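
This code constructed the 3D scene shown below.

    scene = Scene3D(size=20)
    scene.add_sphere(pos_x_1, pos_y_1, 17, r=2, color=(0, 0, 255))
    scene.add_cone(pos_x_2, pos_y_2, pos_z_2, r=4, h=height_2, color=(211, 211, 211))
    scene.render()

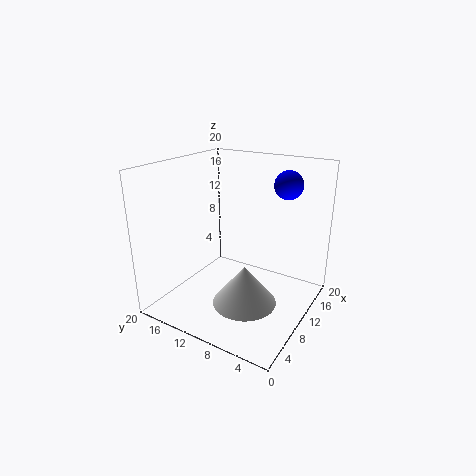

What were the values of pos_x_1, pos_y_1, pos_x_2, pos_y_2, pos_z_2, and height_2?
pos_x_1 = 15, pos_y_1 = 5, pos_x_2 = 5, pos_y_2 = 6, pos_z_2 = 4, height_2 = 5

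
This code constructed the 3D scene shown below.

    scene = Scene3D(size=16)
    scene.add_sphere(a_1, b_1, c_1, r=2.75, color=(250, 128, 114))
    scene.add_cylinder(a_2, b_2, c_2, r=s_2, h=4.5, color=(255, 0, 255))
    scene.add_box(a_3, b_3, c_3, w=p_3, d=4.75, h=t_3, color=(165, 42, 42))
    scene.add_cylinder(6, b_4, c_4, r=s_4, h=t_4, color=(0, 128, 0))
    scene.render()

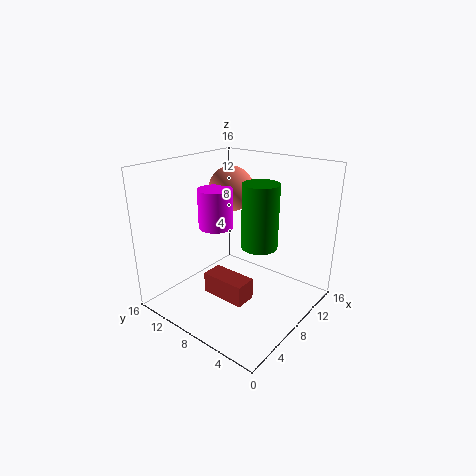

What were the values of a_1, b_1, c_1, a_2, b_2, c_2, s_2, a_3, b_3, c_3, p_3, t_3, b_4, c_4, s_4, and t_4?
a_1 = 12, b_1 = 12.25, c_1 = 12, a_2 = 8, b_2 = 11.25, c_2 = 8.5, s_2 = 2, a_3 = 3.5, b_3 = 4.25, c_3 = 3, p_3 = 2.25, t_3 = 2.25, b_4 = 3.75, c_4 = 9, s_4 = 1.75, t_4 = 6.25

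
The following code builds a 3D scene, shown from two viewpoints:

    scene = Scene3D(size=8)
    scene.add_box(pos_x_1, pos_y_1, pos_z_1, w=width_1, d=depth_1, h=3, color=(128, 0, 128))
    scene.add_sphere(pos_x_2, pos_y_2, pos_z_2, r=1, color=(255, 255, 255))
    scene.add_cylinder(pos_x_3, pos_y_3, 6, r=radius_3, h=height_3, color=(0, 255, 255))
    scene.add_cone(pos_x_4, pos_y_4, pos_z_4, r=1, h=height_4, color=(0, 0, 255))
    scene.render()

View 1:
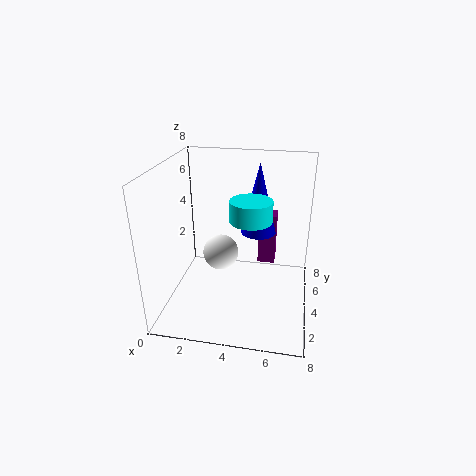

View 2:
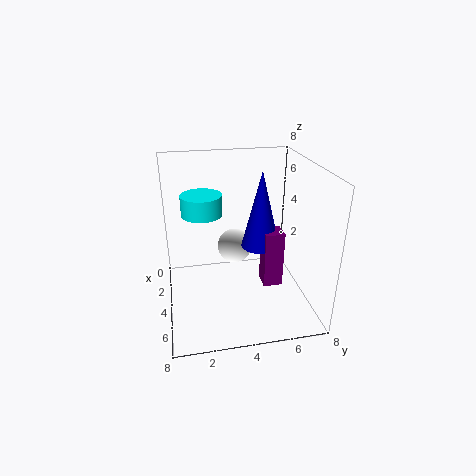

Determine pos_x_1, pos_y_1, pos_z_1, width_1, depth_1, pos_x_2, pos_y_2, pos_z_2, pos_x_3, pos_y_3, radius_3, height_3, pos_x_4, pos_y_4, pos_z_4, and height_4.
pos_x_1 = 5
pos_y_1 = 5
pos_z_1 = 2
width_1 = 1
depth_1 = 1
pos_x_2 = 3
pos_y_2 = 4
pos_z_2 = 3
pos_x_3 = 5
pos_y_3 = 2
radius_3 = 1
height_3 = 1
pos_x_4 = 5
pos_y_4 = 5
pos_z_4 = 4
height_4 = 4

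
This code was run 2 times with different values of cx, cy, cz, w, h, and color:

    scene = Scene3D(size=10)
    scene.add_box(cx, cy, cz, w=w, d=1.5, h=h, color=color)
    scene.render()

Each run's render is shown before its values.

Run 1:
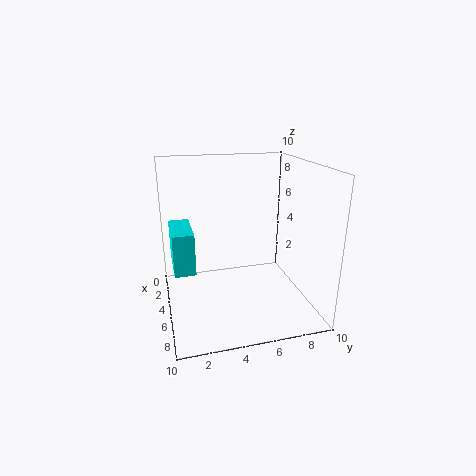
cx = 1.5; cy = 0.5; cz = 2.5; w = 3.5; h = 3; color = 'cyan'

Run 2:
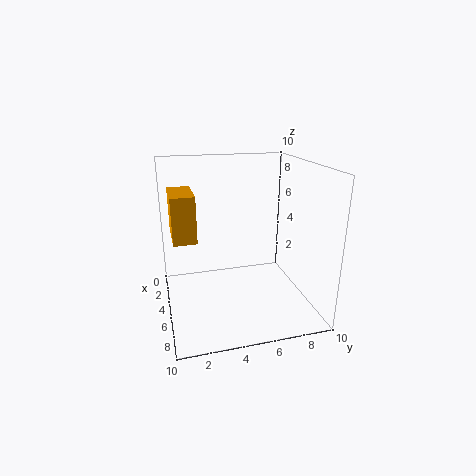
cx = 3.5; cy = 0.5; cz = 5.5; w = 3; h = 3; color = 'orange'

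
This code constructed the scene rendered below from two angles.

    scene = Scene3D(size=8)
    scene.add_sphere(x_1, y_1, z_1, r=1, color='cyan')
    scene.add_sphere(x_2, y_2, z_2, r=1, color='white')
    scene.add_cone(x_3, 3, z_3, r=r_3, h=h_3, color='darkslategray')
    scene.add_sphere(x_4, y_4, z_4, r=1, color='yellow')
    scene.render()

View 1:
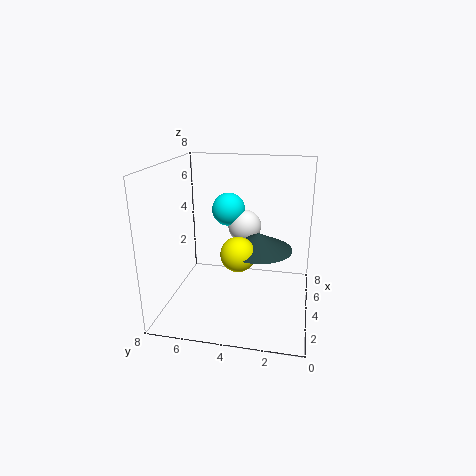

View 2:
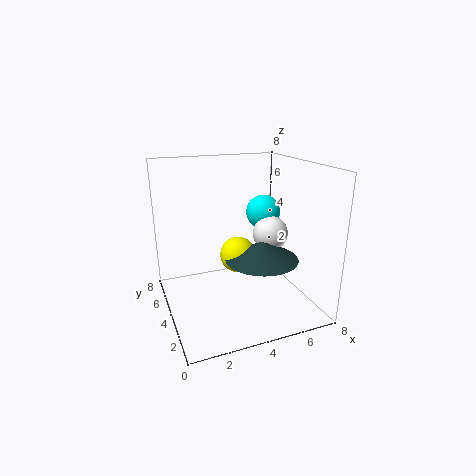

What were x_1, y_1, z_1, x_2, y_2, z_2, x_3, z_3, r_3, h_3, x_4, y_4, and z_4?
x_1 = 6
y_1 = 5
z_1 = 5
x_2 = 6
y_2 = 4
z_2 = 4
x_3 = 5
z_3 = 3
r_3 = 2
h_3 = 1
x_4 = 4
y_4 = 4
z_4 = 3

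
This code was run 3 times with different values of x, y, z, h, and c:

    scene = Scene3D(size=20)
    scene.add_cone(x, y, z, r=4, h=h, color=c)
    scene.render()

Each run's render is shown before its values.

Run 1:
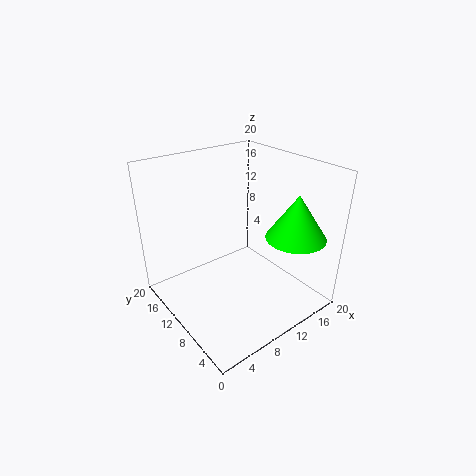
x = 15
y = 4
z = 11
h = 6
c = 'lime'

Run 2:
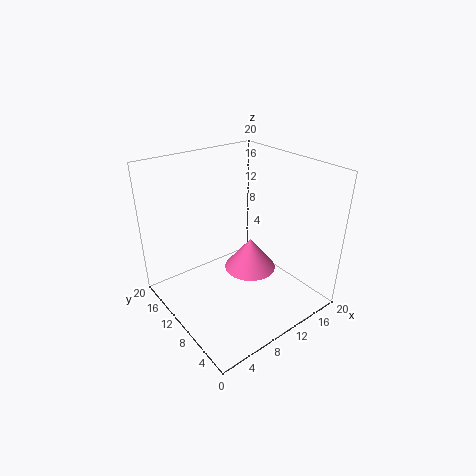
x = 14
y = 12
z = 2.5
h = 5
c = 'hotpink'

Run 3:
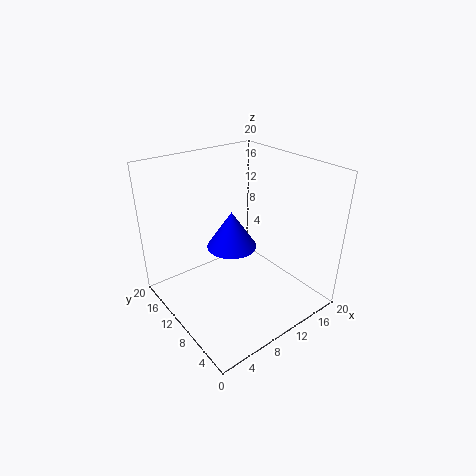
x = 13
y = 15.5
z = 5
h = 6
c = 'blue'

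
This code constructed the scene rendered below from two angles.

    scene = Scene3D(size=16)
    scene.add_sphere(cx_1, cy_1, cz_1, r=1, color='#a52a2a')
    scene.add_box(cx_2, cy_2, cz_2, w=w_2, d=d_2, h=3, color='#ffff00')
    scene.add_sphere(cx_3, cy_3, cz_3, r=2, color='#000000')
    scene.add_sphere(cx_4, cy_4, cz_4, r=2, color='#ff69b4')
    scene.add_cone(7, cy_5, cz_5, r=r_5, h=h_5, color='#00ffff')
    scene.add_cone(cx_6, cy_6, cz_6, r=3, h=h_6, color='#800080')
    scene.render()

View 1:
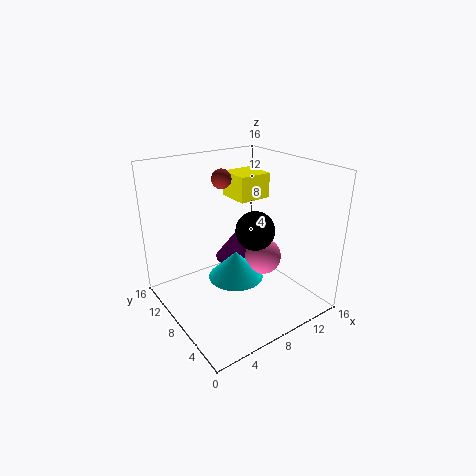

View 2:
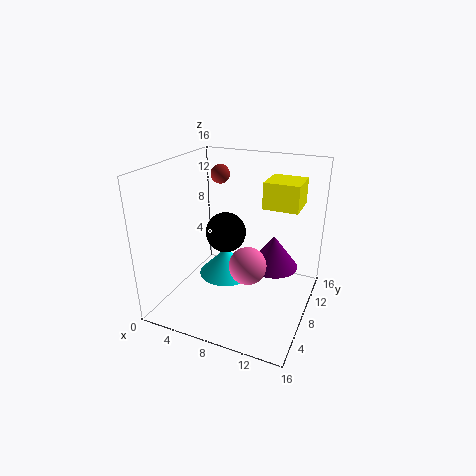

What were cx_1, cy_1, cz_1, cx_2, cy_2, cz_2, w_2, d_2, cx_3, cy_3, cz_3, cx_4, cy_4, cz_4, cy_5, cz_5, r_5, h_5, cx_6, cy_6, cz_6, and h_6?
cx_1 = 6
cy_1 = 8
cz_1 = 15
cx_2 = 10
cy_2 = 10
cz_2 = 11
w_2 = 4
d_2 = 4
cx_3 = 8
cy_3 = 5
cz_3 = 10
cx_4 = 10
cy_4 = 6
cz_4 = 6
cy_5 = 7
cz_5 = 4
r_5 = 3
h_5 = 3
cx_6 = 11
cy_6 = 12
cz_6 = 3
h_6 = 4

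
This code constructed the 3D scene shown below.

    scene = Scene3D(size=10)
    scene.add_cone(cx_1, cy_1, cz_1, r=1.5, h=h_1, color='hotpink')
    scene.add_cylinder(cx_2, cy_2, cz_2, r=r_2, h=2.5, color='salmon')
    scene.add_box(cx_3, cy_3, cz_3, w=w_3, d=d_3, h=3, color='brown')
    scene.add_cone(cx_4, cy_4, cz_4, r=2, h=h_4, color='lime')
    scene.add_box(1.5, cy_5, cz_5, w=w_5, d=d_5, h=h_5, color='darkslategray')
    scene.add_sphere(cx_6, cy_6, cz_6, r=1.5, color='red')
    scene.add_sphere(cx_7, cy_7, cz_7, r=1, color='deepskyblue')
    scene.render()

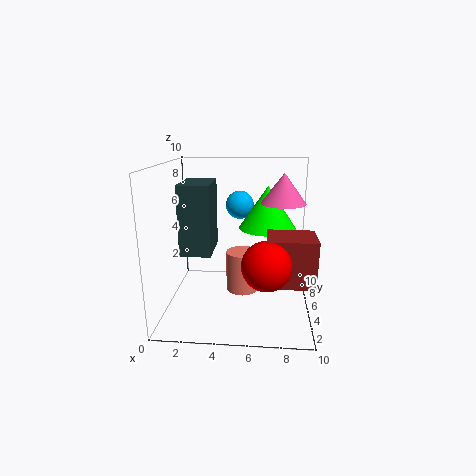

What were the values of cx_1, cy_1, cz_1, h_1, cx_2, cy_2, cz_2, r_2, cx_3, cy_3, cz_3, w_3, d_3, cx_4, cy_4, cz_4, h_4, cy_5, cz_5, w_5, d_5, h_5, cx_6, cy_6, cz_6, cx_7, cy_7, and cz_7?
cx_1 = 8
cy_1 = 5
cz_1 = 7.5
h_1 = 2
cx_2 = 5.5
cy_2 = 2.5
cz_2 = 2.5
r_2 = 1
cx_3 = 7
cy_3 = 1.5
cz_3 = 3
w_3 = 3
d_3 = 2.5
cx_4 = 7
cy_4 = 6
cz_4 = 5.5
h_4 = 3
cy_5 = 2.5
cz_5 = 4.5
w_5 = 2
d_5 = 3
h_5 = 4.5
cx_6 = 7
cy_6 = 1.5
cz_6 = 4.5
cx_7 = 5
cy_7 = 6.5
cz_7 = 7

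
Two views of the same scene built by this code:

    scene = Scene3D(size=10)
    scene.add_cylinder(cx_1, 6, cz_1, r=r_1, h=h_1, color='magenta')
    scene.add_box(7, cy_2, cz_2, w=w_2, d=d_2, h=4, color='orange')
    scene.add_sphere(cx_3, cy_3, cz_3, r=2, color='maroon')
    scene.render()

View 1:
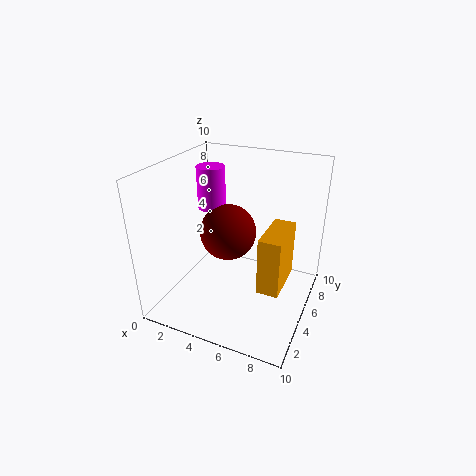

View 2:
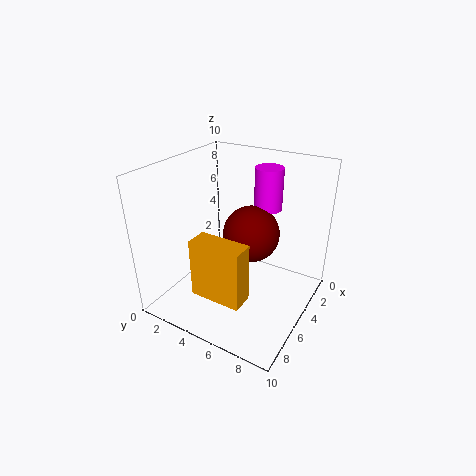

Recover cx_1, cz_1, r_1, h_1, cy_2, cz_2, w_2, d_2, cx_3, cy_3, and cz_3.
cx_1 = 2.5
cz_1 = 6.5
r_1 = 1
h_1 = 3
cy_2 = 3.5
cz_2 = 2
w_2 = 1.5
d_2 = 3.5
cx_3 = 4
cy_3 = 5.5
cz_3 = 5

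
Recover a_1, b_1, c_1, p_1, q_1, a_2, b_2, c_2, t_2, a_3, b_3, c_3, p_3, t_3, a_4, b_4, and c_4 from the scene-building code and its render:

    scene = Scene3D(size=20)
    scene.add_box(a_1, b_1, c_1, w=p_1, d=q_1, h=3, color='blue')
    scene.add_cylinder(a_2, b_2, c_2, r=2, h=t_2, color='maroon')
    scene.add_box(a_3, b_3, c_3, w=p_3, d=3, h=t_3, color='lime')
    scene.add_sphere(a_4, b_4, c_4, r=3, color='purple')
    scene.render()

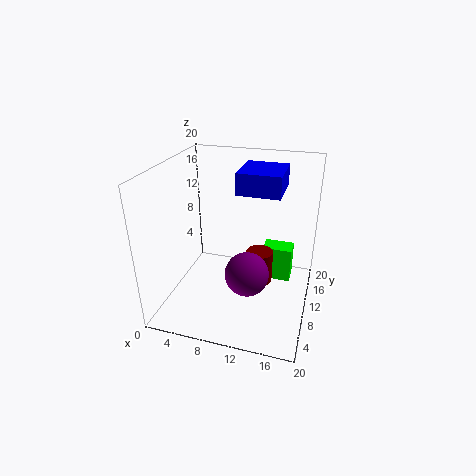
a_1 = 9.5; b_1 = 10.5; c_1 = 16; p_1 = 6; q_1 = 6.5; a_2 = 12.5; b_2 = 13; c_2 = 1.5; t_2 = 5; a_3 = 12.5; b_3 = 15; c_3 = 0.5; p_3 = 4.5; t_3 = 5.5; a_4 = 12; b_4 = 7.5; c_4 = 6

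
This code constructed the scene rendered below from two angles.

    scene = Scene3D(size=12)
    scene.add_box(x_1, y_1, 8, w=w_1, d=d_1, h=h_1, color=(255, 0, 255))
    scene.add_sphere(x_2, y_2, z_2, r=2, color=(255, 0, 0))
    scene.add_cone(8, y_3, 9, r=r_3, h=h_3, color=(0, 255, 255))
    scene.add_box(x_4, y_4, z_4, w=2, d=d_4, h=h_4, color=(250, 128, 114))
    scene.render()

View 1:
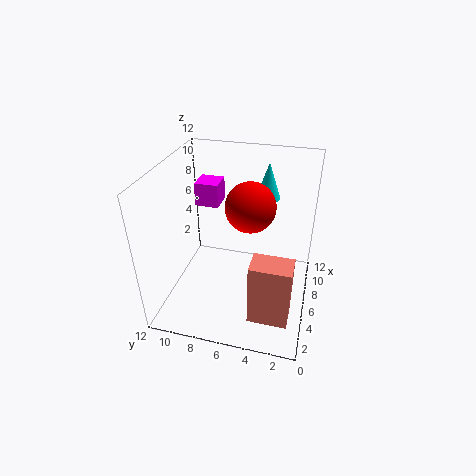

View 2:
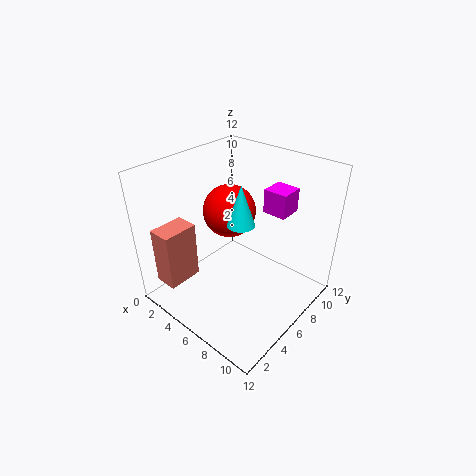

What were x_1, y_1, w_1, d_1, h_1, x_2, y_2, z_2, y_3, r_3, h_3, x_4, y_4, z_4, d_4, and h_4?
x_1 = 7; y_1 = 8; w_1 = 2; d_1 = 2; h_1 = 2; x_2 = 6; y_2 = 5; z_2 = 9; y_3 = 4; r_3 = 1; h_3 = 3; x_4 = 1; y_4 = 1; z_4 = 2; d_4 = 3; h_4 = 5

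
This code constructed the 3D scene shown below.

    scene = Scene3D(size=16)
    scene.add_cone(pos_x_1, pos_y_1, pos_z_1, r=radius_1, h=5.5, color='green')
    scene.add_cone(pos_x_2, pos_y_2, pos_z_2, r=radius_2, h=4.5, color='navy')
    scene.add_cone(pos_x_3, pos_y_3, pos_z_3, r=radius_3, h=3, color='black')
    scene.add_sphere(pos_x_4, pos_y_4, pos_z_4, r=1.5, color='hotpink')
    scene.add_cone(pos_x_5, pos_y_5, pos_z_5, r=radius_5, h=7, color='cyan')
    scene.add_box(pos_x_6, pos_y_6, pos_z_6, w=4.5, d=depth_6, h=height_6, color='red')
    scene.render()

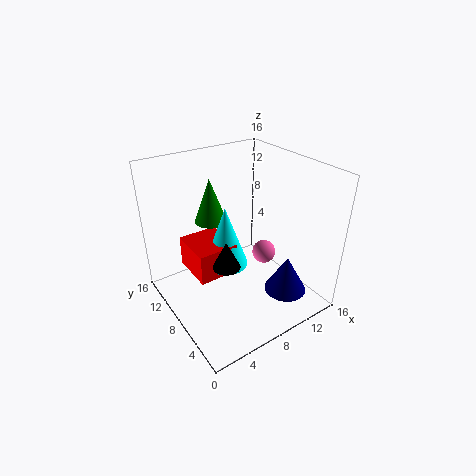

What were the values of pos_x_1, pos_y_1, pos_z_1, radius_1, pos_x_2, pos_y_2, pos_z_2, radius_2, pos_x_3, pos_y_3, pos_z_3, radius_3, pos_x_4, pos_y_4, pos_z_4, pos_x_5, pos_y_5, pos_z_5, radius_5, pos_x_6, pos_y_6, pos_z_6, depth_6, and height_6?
pos_x_1 = 8; pos_y_1 = 14; pos_z_1 = 7.5; radius_1 = 2; pos_x_2 = 13; pos_y_2 = 5; pos_z_2 = 0.5; radius_2 = 2.5; pos_x_3 = 5.5; pos_y_3 = 6.5; pos_z_3 = 6; radius_3 = 1.5; pos_x_4 = 13.5; pos_y_4 = 10; pos_z_4 = 3; pos_x_5 = 7; pos_y_5 = 9; pos_z_5 = 4.5; radius_5 = 2.5; pos_x_6 = 3; pos_y_6 = 7.5; pos_z_6 = 4; depth_6 = 5; height_6 = 3.5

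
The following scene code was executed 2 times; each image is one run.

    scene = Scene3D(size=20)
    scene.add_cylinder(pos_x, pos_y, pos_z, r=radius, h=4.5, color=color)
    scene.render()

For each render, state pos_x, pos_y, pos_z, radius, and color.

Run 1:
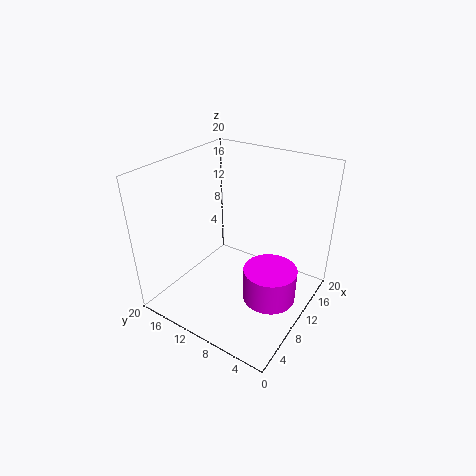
pos_x = 8.5
pos_y = 4
pos_z = 3.5
radius = 3.5
color = 'magenta'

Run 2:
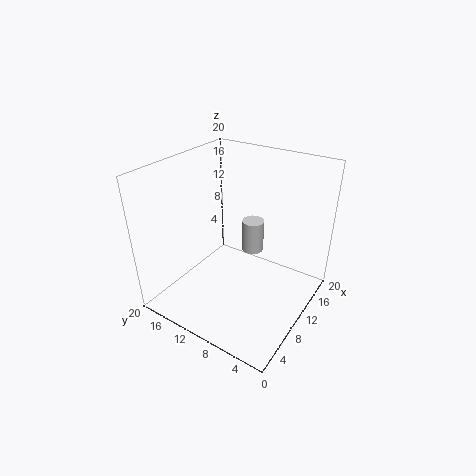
pos_x = 11.5
pos_y = 8.5
pos_z = 8
radius = 1.5
color = 'lightgray'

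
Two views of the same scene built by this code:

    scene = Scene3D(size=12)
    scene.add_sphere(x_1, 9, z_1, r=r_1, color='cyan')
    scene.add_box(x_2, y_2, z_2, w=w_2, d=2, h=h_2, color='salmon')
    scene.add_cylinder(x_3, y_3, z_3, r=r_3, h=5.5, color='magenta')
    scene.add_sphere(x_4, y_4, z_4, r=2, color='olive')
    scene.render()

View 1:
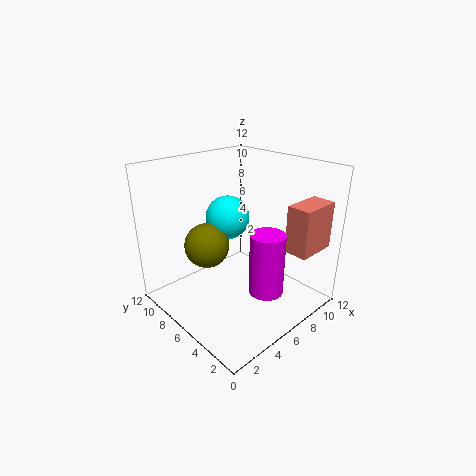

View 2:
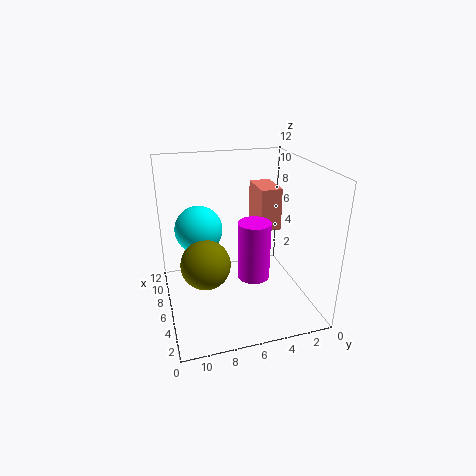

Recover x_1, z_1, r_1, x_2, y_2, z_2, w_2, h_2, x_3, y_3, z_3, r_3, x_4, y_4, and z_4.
x_1 = 7.5
z_1 = 6.5
r_1 = 2
x_2 = 8.5
y_2 = 1
z_2 = 5
w_2 = 3.5
h_2 = 4
x_3 = 7.5
y_3 = 4
z_3 = 1
r_3 = 1.5
x_4 = 5
y_4 = 9
z_4 = 4.5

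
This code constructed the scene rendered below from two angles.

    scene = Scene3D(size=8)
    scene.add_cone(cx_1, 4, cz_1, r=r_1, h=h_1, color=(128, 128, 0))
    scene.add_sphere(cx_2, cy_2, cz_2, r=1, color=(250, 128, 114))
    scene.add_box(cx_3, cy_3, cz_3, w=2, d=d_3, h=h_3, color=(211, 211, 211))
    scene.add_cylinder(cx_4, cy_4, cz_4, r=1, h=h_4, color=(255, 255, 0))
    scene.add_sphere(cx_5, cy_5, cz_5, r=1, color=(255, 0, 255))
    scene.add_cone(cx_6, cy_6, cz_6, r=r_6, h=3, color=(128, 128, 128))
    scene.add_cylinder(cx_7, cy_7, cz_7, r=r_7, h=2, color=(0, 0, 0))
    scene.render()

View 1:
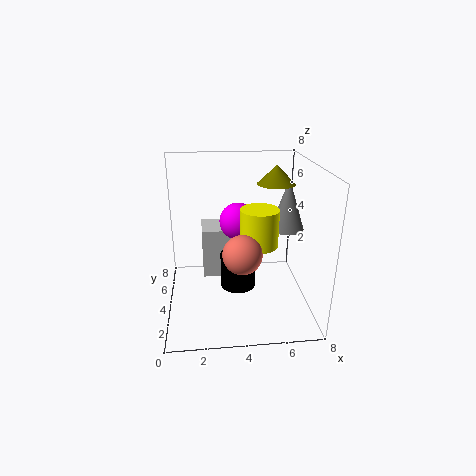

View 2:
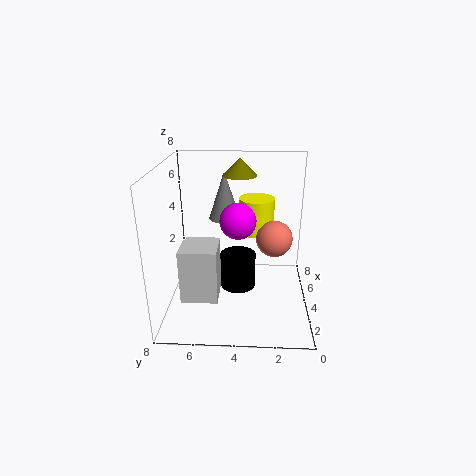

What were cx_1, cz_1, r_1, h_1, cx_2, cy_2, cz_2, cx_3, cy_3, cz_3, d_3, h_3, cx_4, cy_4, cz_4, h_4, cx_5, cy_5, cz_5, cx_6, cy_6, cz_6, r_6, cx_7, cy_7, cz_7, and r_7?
cx_1 = 6, cz_1 = 7, r_1 = 1, h_1 = 1, cx_2 = 4, cy_2 = 2, cz_2 = 4, cx_3 = 2, cy_3 = 5, cz_3 = 1, d_3 = 2, h_3 = 3, cx_4 = 5, cy_4 = 3, cz_4 = 4, h_4 = 2, cx_5 = 4, cy_5 = 4, cz_5 = 5, cx_6 = 7, cy_6 = 5, cz_6 = 4, r_6 = 1, cx_7 = 4, cy_7 = 4, cz_7 = 1, r_7 = 1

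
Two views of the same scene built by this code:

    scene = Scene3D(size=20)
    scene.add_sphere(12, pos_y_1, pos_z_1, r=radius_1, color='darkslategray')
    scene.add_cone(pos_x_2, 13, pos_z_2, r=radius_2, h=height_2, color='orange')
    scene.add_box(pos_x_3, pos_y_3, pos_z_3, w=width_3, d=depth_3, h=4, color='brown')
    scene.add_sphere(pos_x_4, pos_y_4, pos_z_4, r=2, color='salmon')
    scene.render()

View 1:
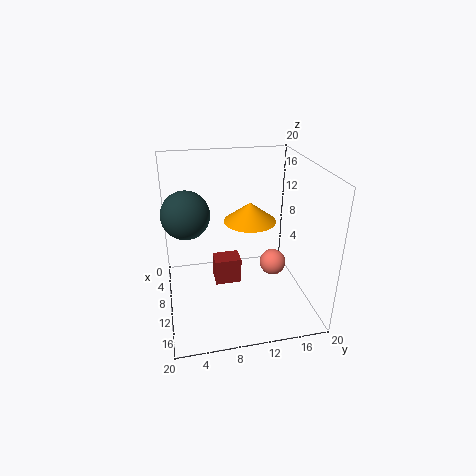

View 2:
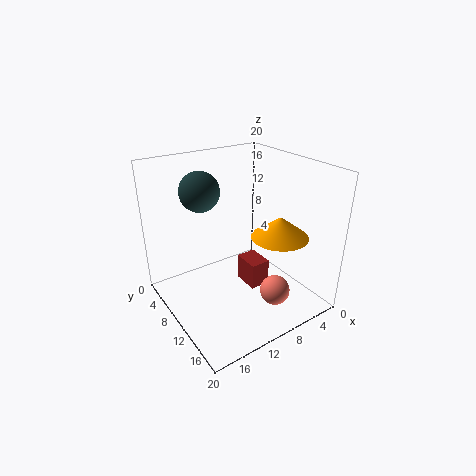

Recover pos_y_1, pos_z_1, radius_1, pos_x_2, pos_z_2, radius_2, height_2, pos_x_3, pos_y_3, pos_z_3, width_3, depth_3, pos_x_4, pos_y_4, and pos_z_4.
pos_y_1 = 3; pos_z_1 = 15; radius_1 = 3; pos_x_2 = 5; pos_z_2 = 10; radius_2 = 4; height_2 = 3; pos_x_3 = 5; pos_y_3 = 7; pos_z_3 = 1; width_3 = 3; depth_3 = 4; pos_x_4 = 8; pos_y_4 = 16; pos_z_4 = 4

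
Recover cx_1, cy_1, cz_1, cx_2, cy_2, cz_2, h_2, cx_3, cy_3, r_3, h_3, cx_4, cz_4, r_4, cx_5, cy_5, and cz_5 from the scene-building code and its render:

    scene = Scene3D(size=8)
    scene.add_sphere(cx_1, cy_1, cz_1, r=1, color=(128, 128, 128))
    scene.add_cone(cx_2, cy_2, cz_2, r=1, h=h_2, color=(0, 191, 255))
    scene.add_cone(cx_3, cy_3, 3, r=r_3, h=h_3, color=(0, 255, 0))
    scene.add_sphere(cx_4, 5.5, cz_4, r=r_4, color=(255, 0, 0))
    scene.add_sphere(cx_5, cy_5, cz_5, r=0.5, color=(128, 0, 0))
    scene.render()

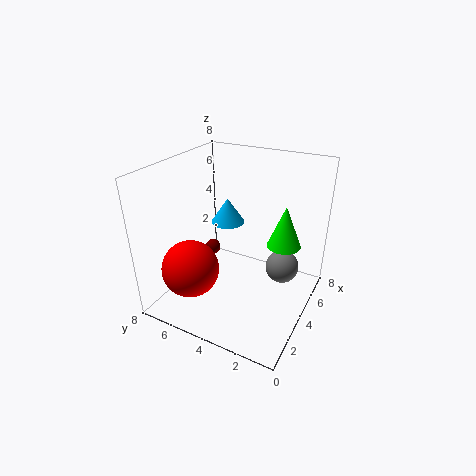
cx_1 = 6; cy_1 = 2; cz_1 = 1.5; cx_2 = 5.5; cy_2 = 5.5; cz_2 = 4; h_2 = 1.5; cx_3 = 6; cy_3 = 2; r_3 = 1; h_3 = 2.5; cx_4 = 1.5; cz_4 = 3; r_4 = 1.5; cx_5 = 6; cy_5 = 7; cz_5 = 1.5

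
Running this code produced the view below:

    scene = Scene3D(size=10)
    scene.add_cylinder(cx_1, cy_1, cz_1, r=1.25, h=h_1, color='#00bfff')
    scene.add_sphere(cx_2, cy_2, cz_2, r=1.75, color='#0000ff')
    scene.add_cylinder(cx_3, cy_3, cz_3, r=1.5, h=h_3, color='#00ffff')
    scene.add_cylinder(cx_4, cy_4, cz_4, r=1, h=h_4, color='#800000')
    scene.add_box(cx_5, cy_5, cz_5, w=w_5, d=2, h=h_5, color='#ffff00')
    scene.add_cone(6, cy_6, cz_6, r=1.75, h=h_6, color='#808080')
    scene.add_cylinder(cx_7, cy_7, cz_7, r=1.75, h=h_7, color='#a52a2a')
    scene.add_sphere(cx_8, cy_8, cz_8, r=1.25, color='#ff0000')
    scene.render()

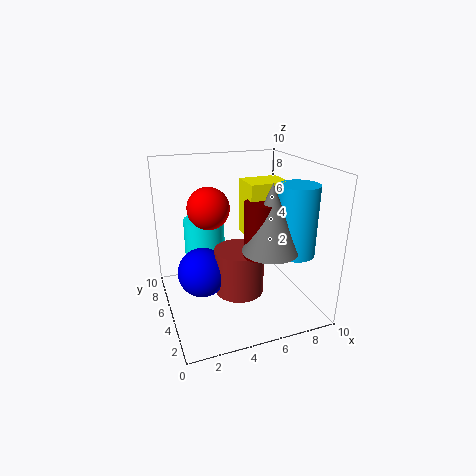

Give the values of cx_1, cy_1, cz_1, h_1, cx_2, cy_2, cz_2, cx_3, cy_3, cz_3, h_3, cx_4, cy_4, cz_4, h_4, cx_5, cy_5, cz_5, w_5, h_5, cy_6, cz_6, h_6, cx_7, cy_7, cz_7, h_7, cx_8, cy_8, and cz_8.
cx_1 = 7.75
cy_1 = 2
cz_1 = 4.75
h_1 = 4.5
cx_2 = 2.5
cy_2 = 5.5
cz_2 = 2.5
cx_3 = 3.25
cy_3 = 7.5
cz_3 = 2.75
h_3 = 3
cx_4 = 5.5
cy_4 = 2.5
cz_4 = 4.75
h_4 = 3.5
cx_5 = 5
cy_5 = 2.75
cz_5 = 5.75
w_5 = 2.5
h_5 = 3.5
cy_6 = 2
cz_6 = 5.25
h_6 = 4.25
cx_7 = 5
cy_7 = 4.75
cz_7 = 1
h_7 = 3.25
cx_8 = 2.5
cy_8 = 3.25
cz_8 = 8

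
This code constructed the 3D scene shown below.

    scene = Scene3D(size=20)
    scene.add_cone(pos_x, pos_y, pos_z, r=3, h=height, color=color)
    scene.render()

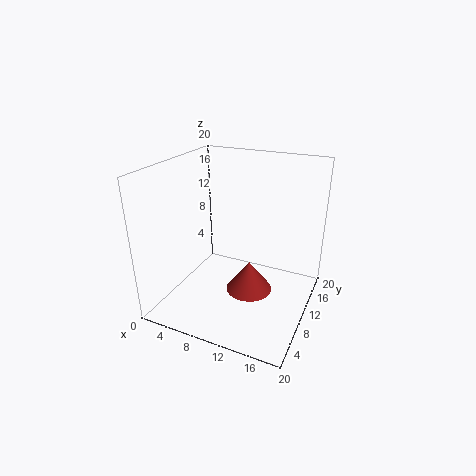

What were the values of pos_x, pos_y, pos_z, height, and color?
pos_x = 13
pos_y = 7
pos_z = 4.5
height = 4
color = 'brown'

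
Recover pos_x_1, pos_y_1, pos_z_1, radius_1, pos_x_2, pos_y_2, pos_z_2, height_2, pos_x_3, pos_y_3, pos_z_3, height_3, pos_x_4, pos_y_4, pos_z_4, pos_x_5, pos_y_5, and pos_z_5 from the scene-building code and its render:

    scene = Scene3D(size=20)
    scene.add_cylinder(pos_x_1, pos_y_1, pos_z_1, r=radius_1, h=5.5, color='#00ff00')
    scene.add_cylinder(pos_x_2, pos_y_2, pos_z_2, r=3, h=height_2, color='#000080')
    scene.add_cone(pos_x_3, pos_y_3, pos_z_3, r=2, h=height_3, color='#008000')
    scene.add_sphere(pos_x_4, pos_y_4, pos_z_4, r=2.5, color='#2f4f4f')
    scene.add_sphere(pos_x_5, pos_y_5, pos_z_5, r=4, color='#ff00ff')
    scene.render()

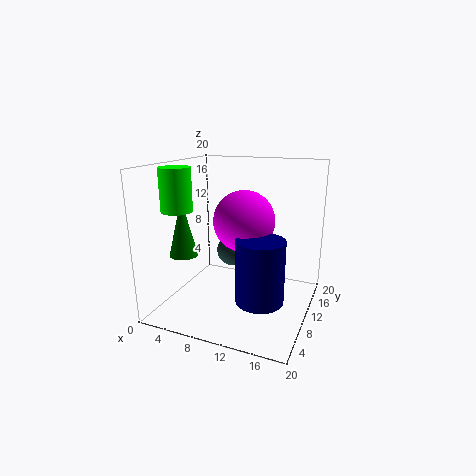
pos_x_1 = 4, pos_y_1 = 4.5, pos_z_1 = 14.5, radius_1 = 2, pos_x_2 = 15, pos_y_2 = 5, pos_z_2 = 4, height_2 = 8, pos_x_3 = 3, pos_y_3 = 7, pos_z_3 = 7.5, height_3 = 8, pos_x_4 = 6.5, pos_y_4 = 16, pos_z_4 = 5.5, pos_x_5 = 11.5, pos_y_5 = 8.5, pos_z_5 = 13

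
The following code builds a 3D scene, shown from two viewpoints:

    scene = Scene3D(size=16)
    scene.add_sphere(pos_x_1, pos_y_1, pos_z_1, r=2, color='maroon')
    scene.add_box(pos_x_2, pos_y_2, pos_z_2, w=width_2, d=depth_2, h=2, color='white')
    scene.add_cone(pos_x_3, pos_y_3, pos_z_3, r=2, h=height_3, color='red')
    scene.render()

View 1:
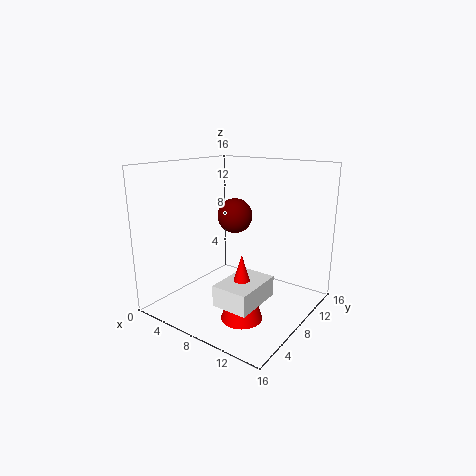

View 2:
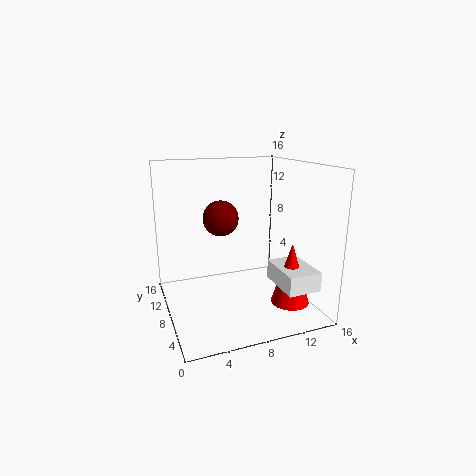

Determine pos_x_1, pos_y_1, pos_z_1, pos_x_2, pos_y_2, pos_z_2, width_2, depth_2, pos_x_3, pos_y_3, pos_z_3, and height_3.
pos_x_1 = 6.5
pos_y_1 = 9.5
pos_z_1 = 10
pos_x_2 = 10.5
pos_y_2 = 0.5
pos_z_2 = 4
width_2 = 3.5
depth_2 = 5
pos_x_3 = 12
pos_y_3 = 3
pos_z_3 = 2
height_3 = 6.5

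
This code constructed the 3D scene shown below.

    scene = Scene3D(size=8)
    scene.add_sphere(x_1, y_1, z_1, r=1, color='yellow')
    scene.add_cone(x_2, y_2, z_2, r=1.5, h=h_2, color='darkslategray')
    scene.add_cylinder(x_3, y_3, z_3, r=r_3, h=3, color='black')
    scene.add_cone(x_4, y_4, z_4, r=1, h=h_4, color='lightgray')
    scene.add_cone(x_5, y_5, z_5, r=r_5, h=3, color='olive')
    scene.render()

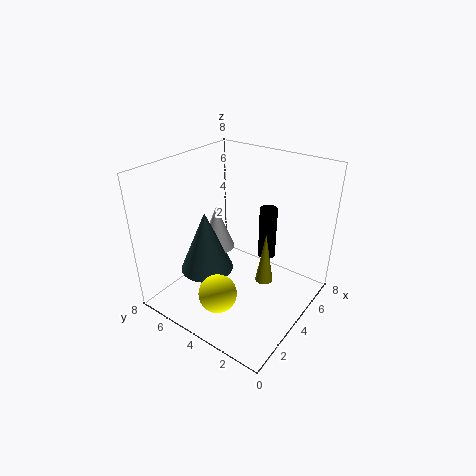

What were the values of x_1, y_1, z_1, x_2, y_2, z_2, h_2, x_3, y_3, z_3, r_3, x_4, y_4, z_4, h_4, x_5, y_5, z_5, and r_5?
x_1 = 1.5; y_1 = 3.5; z_1 = 2; x_2 = 3; y_2 = 5.5; z_2 = 2; h_2 = 3.5; x_3 = 5.5; y_3 = 3; z_3 = 2.5; r_3 = 0.5; x_4 = 4; y_4 = 5.5; z_4 = 3; h_4 = 2.5; x_5 = 4.5; y_5 = 2.5; z_5 = 1.5; r_5 = 0.5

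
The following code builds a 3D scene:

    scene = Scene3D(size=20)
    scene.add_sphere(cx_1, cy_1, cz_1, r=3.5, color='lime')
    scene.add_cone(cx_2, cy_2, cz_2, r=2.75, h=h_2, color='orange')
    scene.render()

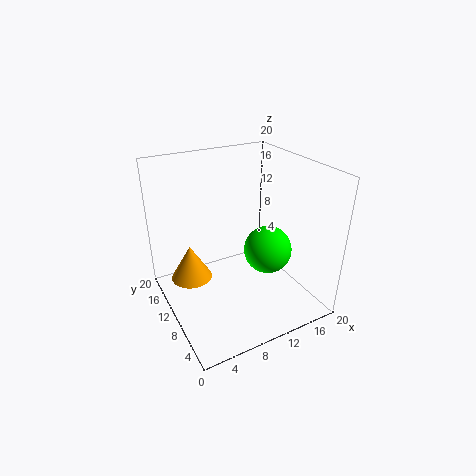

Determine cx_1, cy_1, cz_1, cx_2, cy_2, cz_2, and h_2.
cx_1 = 14.75, cy_1 = 9.5, cz_1 = 7, cx_2 = 3.25, cy_2 = 11, cz_2 = 5.25, h_2 = 4.75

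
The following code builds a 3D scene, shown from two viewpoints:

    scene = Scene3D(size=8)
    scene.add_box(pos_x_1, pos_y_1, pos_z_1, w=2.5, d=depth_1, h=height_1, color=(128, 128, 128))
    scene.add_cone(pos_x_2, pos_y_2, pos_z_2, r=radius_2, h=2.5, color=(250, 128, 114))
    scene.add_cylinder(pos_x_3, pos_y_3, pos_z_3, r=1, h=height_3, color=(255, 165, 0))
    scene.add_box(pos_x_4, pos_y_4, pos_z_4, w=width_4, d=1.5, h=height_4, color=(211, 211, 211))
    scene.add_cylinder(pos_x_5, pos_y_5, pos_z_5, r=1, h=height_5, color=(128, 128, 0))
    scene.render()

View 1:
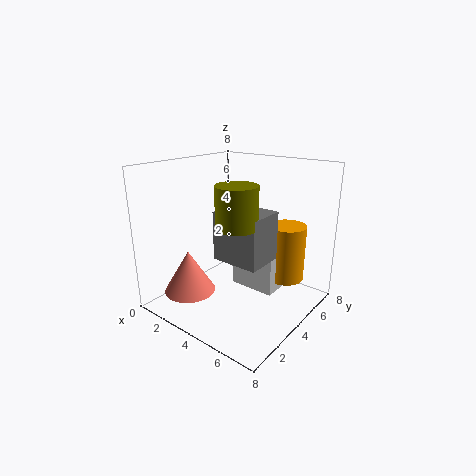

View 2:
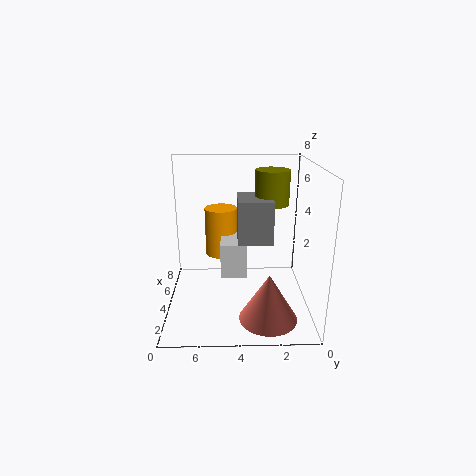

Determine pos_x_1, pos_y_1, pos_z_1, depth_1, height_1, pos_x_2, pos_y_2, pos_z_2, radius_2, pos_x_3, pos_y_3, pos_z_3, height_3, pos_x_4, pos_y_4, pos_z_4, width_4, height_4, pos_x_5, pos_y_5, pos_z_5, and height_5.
pos_x_1 = 4, pos_y_1 = 2, pos_z_1 = 3.5, depth_1 = 2, height_1 = 2.5, pos_x_2 = 1.5, pos_y_2 = 2.5, pos_z_2 = 0.5, radius_2 = 1.5, pos_x_3 = 6.5, pos_y_3 = 5, pos_z_3 = 2, height_3 = 3, pos_x_4 = 4, pos_y_4 = 3.5, pos_z_4 = 1.5, width_4 = 2.5, height_4 = 2, pos_x_5 = 5.5, pos_y_5 = 2, pos_z_5 = 5.5, height_5 = 2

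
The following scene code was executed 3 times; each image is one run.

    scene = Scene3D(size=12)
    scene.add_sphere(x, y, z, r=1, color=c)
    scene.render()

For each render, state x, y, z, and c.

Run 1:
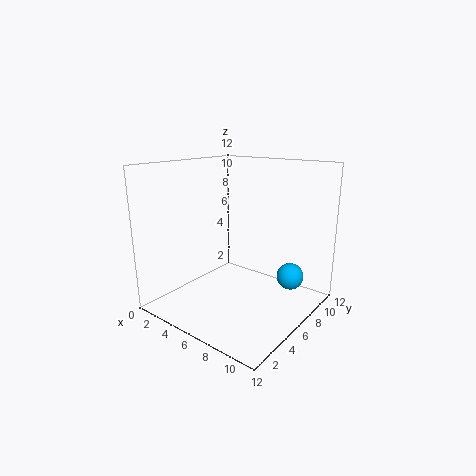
x = 11, y = 6, z = 4, c = 'deepskyblue'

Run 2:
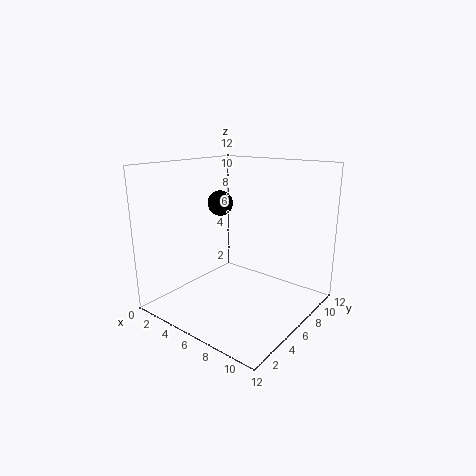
x = 5, y = 5, z = 9, c = 'black'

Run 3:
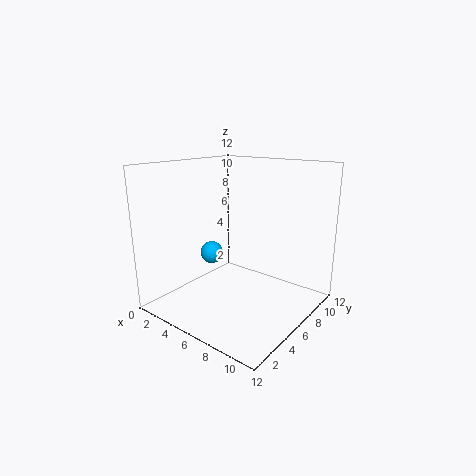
x = 3, y = 6, z = 4, c = 'deepskyblue'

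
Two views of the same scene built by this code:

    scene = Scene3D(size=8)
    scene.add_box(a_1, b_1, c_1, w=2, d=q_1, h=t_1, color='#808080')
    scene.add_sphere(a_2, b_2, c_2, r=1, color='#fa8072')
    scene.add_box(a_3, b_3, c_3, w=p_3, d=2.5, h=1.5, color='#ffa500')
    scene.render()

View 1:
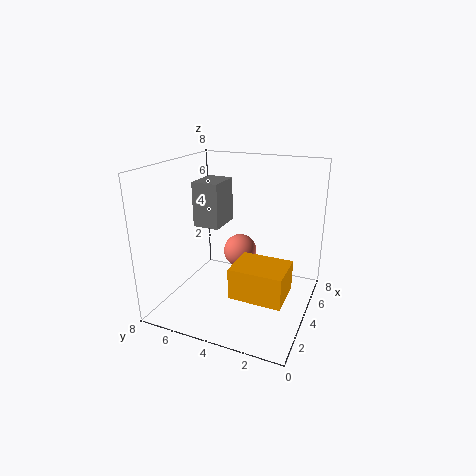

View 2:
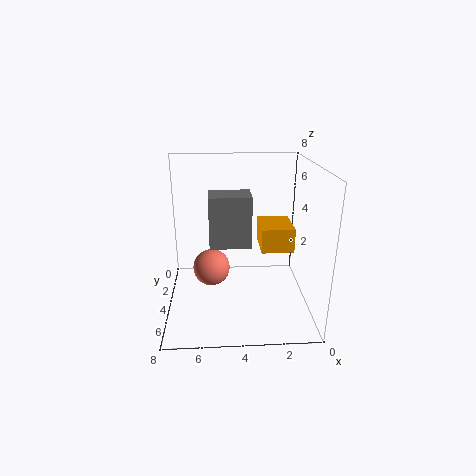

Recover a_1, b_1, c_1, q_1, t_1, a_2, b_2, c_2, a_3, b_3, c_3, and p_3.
a_1 = 3.5; b_1 = 5; c_1 = 4.5; q_1 = 1.5; t_1 = 2.5; a_2 = 5.5; b_2 = 4.5; c_2 = 2.5; a_3 = 0.5; b_3 = 0.5; c_3 = 2.5; p_3 = 2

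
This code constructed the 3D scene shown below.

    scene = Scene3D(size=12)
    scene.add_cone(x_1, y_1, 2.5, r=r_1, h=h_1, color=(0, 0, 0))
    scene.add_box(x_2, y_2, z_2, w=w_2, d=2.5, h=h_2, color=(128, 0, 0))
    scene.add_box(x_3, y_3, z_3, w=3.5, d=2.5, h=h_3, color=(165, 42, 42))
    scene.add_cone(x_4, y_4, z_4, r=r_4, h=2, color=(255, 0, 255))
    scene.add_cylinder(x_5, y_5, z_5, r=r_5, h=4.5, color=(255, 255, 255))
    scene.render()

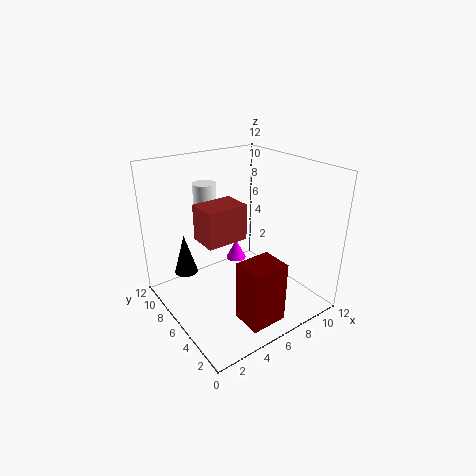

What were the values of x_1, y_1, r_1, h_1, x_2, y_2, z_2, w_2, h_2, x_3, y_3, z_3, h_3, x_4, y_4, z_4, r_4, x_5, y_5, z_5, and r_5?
x_1 = 2.5; y_1 = 9; r_1 = 1; h_1 = 3.5; x_2 = 4; y_2 = 1; z_2 = 0.5; w_2 = 3; h_2 = 5; x_3 = 3; y_3 = 5.5; z_3 = 6; h_3 = 3; x_4 = 9; y_4 = 10.5; z_4 = 1; r_4 = 1; x_5 = 5; y_5 = 9.5; z_5 = 5.5; r_5 = 1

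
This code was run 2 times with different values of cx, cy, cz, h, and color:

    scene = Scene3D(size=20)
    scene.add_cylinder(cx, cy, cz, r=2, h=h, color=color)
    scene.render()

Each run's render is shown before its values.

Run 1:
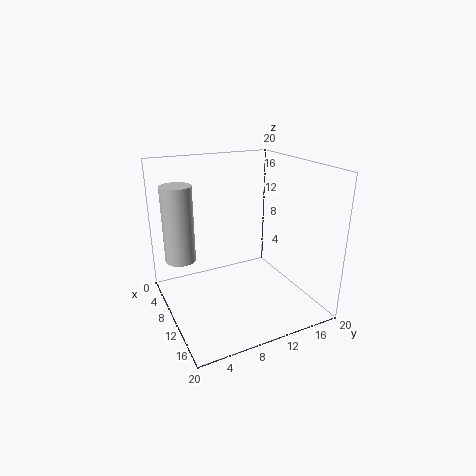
cx = 9
cy = 2
cz = 8
h = 10
color = 'lightgray'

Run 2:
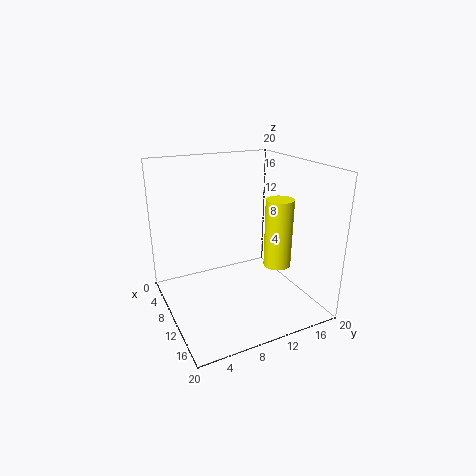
cx = 11
cy = 16
cz = 5
h = 10
color = 'yellow'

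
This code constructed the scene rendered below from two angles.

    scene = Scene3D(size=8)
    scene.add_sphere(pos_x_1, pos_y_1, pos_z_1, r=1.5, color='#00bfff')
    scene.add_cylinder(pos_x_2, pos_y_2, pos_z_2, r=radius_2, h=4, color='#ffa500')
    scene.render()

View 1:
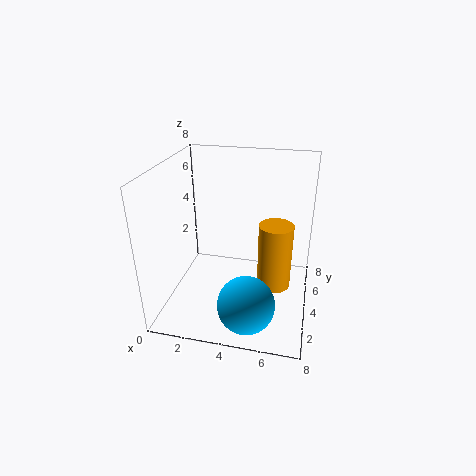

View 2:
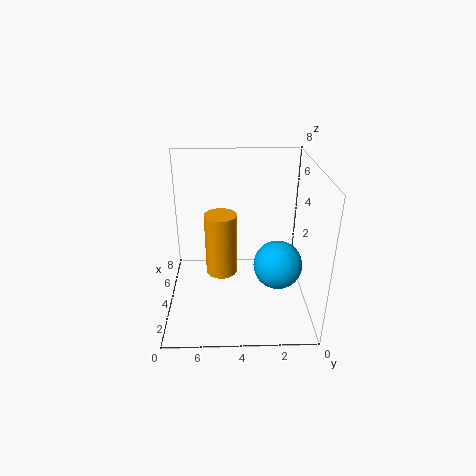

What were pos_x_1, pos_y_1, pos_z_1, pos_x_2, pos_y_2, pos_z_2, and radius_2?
pos_x_1 = 5
pos_y_1 = 1.5
pos_z_1 = 1.5
pos_x_2 = 6
pos_y_2 = 5
pos_z_2 = 0.5
radius_2 = 1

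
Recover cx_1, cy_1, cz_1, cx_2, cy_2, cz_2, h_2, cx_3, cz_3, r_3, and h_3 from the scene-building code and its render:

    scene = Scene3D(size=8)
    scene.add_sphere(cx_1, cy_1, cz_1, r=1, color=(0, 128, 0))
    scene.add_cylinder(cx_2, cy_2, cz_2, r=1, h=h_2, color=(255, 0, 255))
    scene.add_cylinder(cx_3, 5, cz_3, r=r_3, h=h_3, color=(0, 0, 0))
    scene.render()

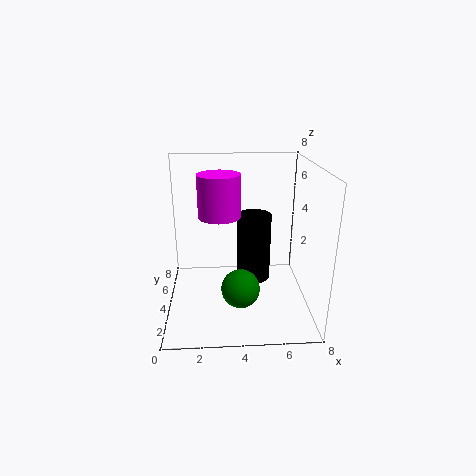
cx_1 = 4; cy_1 = 2; cz_1 = 2; cx_2 = 3; cy_2 = 2; cz_2 = 6; h_2 = 2; cx_3 = 5; cz_3 = 1; r_3 = 1; h_3 = 4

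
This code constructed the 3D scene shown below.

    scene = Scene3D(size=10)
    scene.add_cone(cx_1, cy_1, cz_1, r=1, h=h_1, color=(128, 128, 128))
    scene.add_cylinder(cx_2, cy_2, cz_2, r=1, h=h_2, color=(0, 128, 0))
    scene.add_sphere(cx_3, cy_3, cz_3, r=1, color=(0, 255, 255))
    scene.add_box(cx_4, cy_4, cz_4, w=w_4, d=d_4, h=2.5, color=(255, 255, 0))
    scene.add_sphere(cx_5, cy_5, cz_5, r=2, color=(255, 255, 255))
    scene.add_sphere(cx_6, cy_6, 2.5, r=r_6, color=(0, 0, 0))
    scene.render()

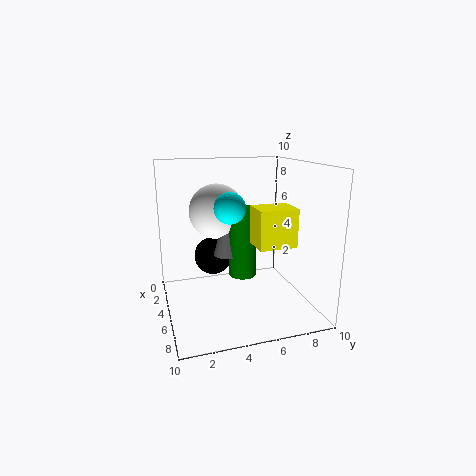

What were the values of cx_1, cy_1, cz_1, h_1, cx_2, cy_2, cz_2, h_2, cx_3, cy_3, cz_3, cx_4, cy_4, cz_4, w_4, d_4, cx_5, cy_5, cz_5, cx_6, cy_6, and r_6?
cx_1 = 4
cy_1 = 4.5
cz_1 = 3.5
h_1 = 3.5
cx_2 = 4.5
cy_2 = 5.5
cz_2 = 2
h_2 = 5
cx_3 = 6.5
cy_3 = 4
cz_3 = 7.5
cx_4 = 6
cy_4 = 5.5
cz_4 = 5
w_4 = 2
d_4 = 2.5
cx_5 = 3
cy_5 = 4
cz_5 = 6.5
cx_6 = 1.5
cy_6 = 4
r_6 = 1.5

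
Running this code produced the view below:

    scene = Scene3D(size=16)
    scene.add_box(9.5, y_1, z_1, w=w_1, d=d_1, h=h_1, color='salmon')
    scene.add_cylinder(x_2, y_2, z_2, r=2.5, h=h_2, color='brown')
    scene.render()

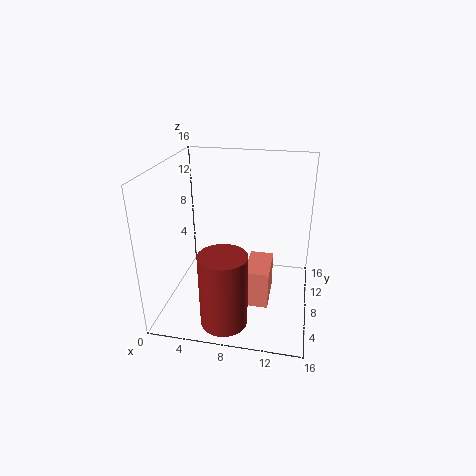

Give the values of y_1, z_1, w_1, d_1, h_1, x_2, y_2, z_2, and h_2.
y_1 = 3.5; z_1 = 2.5; w_1 = 2.5; d_1 = 4.5; h_1 = 4; x_2 = 7.5; y_2 = 3; z_2 = 0.5; h_2 = 8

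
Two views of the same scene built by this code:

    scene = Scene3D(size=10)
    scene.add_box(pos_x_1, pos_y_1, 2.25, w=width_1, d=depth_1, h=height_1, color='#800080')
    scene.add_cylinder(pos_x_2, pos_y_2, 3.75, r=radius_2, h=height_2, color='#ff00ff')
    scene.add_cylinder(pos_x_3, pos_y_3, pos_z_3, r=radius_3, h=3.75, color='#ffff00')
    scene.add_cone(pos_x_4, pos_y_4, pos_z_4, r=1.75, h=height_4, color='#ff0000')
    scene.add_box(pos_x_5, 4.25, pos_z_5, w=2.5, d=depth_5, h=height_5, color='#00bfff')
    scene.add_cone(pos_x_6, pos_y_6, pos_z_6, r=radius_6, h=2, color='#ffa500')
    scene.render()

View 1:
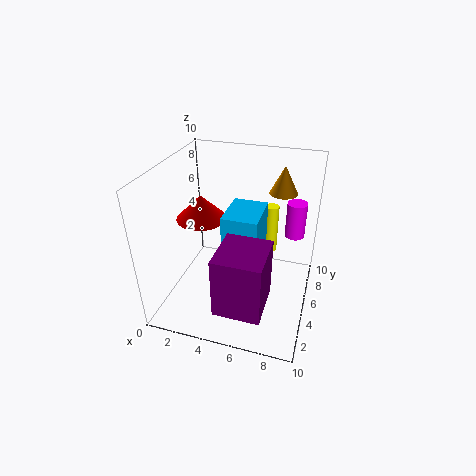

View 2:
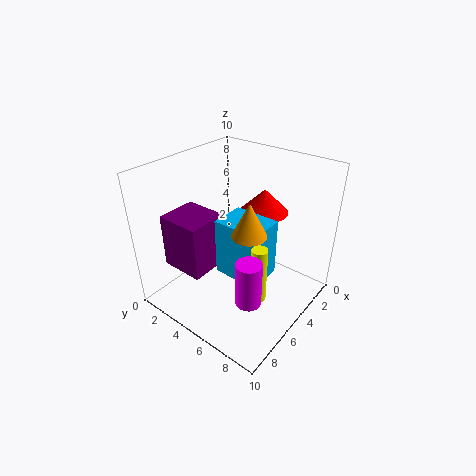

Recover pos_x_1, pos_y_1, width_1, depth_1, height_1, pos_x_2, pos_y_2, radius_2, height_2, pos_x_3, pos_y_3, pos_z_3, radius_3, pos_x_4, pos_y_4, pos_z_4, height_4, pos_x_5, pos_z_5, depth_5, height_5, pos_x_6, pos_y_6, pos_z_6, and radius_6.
pos_x_1 = 4.75; pos_y_1 = 0.25; width_1 = 3; depth_1 = 3.25; height_1 = 4; pos_x_2 = 8.5; pos_y_2 = 8.5; radius_2 = 0.75; height_2 = 2.75; pos_x_3 = 6.75; pos_y_3 = 8; pos_z_3 = 2.5; radius_3 = 0.5; pos_x_4 = 2.25; pos_y_4 = 5.25; pos_z_4 = 6; height_4 = 1.75; pos_x_5 = 4; pos_z_5 = 2.75; depth_5 = 3.25; height_5 = 4; pos_x_6 = 7.5; pos_y_6 = 7.75; pos_z_6 = 7.5; radius_6 = 1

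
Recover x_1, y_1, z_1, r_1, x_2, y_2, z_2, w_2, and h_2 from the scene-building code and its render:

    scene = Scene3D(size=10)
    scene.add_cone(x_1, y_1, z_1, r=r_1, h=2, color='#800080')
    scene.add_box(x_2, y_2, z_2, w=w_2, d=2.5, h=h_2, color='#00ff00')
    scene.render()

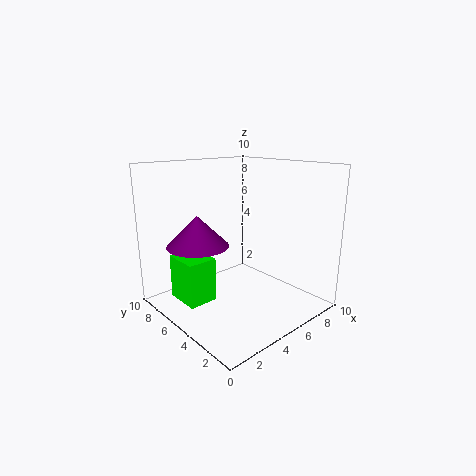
x_1 = 2; y_1 = 5.5; z_1 = 5; r_1 = 2; x_2 = 1; y_2 = 5; z_2 = 1; w_2 = 2; h_2 = 3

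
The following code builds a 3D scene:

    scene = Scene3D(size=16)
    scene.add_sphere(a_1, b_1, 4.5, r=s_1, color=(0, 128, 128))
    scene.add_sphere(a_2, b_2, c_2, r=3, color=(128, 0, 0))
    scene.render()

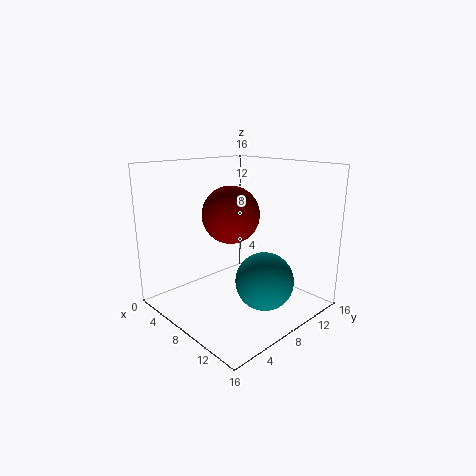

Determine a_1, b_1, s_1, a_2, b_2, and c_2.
a_1 = 12.5; b_1 = 7.5; s_1 = 3; a_2 = 8.5; b_2 = 6.5; c_2 = 11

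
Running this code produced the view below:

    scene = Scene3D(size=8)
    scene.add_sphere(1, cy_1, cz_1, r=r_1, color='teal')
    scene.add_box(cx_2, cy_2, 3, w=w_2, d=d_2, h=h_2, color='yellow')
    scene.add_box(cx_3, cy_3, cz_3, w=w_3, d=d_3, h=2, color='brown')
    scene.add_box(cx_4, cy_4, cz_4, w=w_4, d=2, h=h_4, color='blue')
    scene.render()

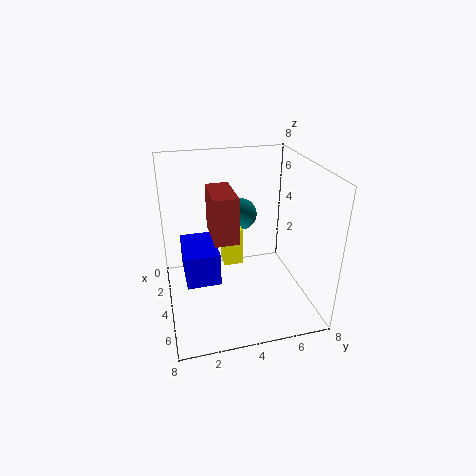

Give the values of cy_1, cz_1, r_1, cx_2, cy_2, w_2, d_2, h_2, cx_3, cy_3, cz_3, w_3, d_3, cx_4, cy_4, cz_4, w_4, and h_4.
cy_1 = 5, cz_1 = 4, r_1 = 1, cx_2 = 4, cy_2 = 3, w_2 = 1, d_2 = 1, h_2 = 2, cx_3 = 6, cy_3 = 2, cz_3 = 6, w_3 = 2, d_3 = 1, cx_4 = 1, cy_4 = 1, cz_4 = 1, w_4 = 3, h_4 = 2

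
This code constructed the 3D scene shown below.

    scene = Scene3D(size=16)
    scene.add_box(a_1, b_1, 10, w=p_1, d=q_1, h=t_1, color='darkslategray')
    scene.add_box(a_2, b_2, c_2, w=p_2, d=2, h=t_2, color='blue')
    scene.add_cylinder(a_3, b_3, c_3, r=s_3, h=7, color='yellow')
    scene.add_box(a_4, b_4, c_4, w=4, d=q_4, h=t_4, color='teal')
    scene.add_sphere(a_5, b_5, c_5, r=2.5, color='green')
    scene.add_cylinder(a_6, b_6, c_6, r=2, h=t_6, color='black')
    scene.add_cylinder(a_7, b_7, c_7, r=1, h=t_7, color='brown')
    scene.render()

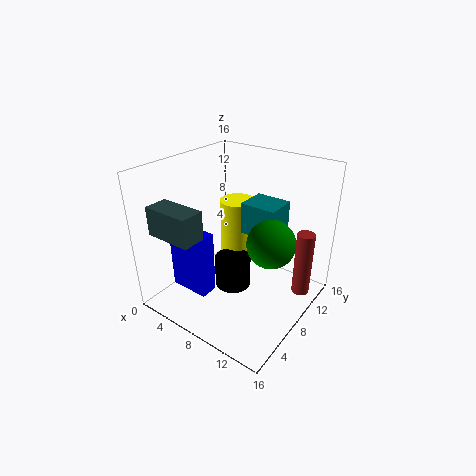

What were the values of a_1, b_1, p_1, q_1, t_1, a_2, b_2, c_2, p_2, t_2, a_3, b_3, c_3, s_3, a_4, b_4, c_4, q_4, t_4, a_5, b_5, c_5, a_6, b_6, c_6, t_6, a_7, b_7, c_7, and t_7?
a_1 = 2.5
b_1 = 0.5
p_1 = 5
q_1 = 2.5
t_1 = 3
a_2 = 2.5
b_2 = 3
c_2 = 2.5
p_2 = 4.5
t_2 = 7
a_3 = 6.5
b_3 = 10
c_3 = 4.5
s_3 = 2
a_4 = 8
b_4 = 8.5
c_4 = 8.5
q_4 = 3.5
t_4 = 3.5
a_5 = 12.5
b_5 = 7.5
c_5 = 9
a_6 = 8
b_6 = 7
c_6 = 2.5
t_6 = 3.5
a_7 = 14.5
b_7 = 11.5
c_7 = 1.5
t_7 = 7.5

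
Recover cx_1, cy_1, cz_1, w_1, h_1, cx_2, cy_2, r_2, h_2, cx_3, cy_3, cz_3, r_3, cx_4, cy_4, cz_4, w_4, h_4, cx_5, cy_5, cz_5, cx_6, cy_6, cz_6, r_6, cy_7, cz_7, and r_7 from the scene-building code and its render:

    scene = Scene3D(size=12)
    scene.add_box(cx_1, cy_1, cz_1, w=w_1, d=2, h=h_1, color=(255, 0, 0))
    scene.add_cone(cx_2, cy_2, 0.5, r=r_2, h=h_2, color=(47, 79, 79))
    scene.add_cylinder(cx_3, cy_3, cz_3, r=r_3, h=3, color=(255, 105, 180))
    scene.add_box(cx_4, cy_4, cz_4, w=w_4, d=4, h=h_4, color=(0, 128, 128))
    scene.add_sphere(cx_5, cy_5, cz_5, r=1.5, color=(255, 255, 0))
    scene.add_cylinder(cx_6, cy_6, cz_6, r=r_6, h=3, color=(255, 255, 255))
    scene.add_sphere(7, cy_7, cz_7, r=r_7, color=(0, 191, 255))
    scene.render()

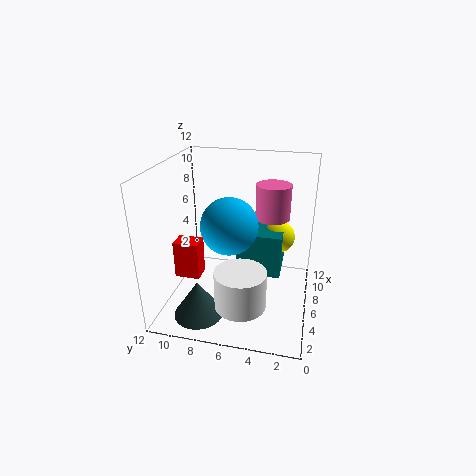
cx_1 = 3
cy_1 = 8.5
cz_1 = 3.5
w_1 = 1.5
h_1 = 3
cx_2 = 2.5
cy_2 = 8.5
r_2 = 2
h_2 = 3
cx_3 = 8.5
cy_3 = 3.5
cz_3 = 7
r_3 = 1.5
cx_4 = 7.5
cy_4 = 2.5
cz_4 = 1.5
w_4 = 4
h_4 = 4
cx_5 = 10
cy_5 = 3
cz_5 = 4.5
cx_6 = 2.5
cy_6 = 5
cz_6 = 2
r_6 = 2
cy_7 = 7
cz_7 = 6.5
r_7 = 2.5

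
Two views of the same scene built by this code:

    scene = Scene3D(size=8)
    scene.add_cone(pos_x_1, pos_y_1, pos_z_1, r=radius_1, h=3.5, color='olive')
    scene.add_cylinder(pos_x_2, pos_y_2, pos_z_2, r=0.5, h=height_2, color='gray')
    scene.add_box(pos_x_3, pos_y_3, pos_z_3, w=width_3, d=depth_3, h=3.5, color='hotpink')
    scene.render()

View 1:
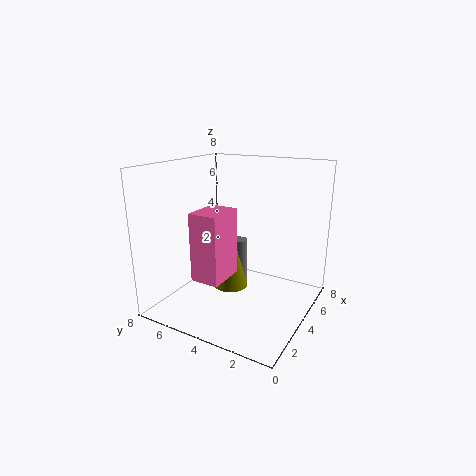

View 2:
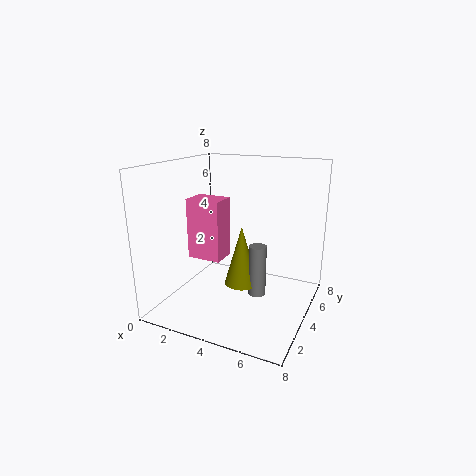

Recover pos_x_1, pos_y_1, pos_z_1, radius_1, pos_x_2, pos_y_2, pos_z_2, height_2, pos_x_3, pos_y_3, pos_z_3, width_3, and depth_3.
pos_x_1 = 4, pos_y_1 = 4.5, pos_z_1 = 1, radius_1 = 1, pos_x_2 = 5, pos_y_2 = 4.5, pos_z_2 = 0.5, height_2 = 3, pos_x_3 = 1, pos_y_3 = 3.5, pos_z_3 = 2.5, width_3 = 2, depth_3 = 1.5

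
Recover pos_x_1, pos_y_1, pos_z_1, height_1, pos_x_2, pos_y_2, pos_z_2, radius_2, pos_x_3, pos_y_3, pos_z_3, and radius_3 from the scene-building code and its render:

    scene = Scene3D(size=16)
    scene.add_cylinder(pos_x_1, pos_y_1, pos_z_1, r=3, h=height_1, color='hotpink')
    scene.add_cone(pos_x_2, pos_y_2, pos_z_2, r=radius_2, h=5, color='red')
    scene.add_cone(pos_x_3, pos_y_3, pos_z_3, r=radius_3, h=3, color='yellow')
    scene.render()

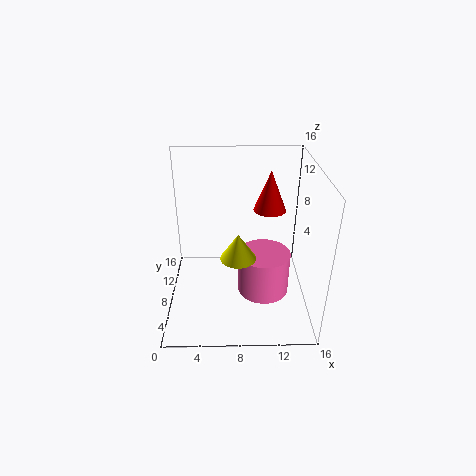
pos_x_1 = 11; pos_y_1 = 8; pos_z_1 = 1; height_1 = 5; pos_x_2 = 12; pos_y_2 = 13; pos_z_2 = 9; radius_2 = 2; pos_x_3 = 8; pos_y_3 = 7; pos_z_3 = 6; radius_3 = 2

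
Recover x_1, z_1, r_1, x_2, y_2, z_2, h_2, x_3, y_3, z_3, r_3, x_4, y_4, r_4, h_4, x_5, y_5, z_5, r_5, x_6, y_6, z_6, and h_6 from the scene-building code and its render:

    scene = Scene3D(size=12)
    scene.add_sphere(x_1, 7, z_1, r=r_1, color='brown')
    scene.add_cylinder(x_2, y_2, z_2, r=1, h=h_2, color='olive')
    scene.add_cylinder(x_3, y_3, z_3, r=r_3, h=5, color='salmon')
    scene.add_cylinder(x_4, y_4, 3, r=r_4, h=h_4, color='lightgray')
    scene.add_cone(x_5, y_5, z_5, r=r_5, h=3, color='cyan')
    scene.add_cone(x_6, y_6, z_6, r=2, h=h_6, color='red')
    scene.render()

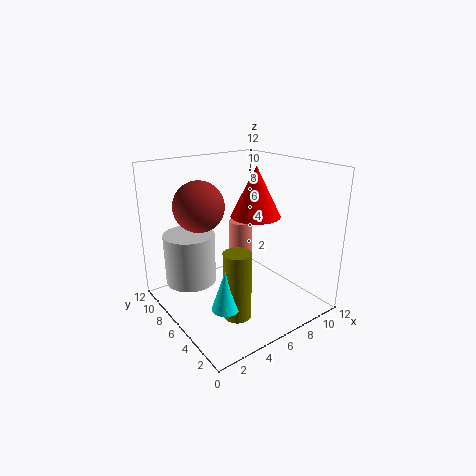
x_1 = 3
z_1 = 9
r_1 = 2
x_2 = 3
y_2 = 2
z_2 = 2
h_2 = 5
x_3 = 7
y_3 = 7
z_3 = 2
r_3 = 1
x_4 = 2
y_4 = 7
r_4 = 2
h_4 = 4
x_5 = 2
y_5 = 2
z_5 = 3
r_5 = 1
x_6 = 7
y_6 = 5
z_6 = 8
h_6 = 4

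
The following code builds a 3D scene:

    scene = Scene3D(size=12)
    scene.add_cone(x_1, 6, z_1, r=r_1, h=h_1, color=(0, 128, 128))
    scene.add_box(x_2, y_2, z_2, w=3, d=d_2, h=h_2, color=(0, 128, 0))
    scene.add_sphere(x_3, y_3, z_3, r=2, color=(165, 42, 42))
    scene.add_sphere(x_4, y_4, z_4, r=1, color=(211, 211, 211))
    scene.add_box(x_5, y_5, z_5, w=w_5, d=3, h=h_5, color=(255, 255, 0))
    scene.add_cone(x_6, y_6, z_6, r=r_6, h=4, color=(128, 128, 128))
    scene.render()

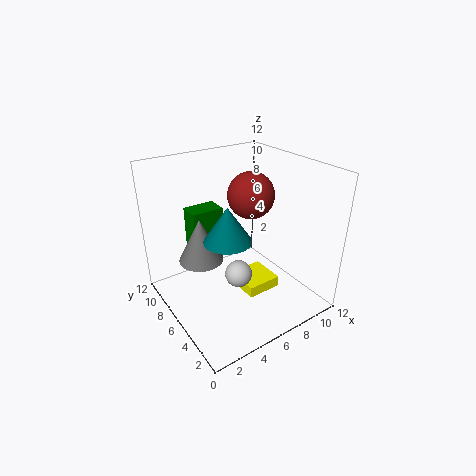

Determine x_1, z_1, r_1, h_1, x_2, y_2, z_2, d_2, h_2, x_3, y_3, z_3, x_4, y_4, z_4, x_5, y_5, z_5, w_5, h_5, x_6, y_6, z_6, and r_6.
x_1 = 5, z_1 = 6, r_1 = 2, h_1 = 3, x_2 = 4, y_2 = 10, z_2 = 3, d_2 = 2, h_2 = 4, x_3 = 8, y_3 = 7, z_3 = 9, x_4 = 4, y_4 = 3, z_4 = 5, x_5 = 6, y_5 = 4, z_5 = 1, w_5 = 3, h_5 = 1, x_6 = 4, y_6 = 9, z_6 = 3, r_6 = 2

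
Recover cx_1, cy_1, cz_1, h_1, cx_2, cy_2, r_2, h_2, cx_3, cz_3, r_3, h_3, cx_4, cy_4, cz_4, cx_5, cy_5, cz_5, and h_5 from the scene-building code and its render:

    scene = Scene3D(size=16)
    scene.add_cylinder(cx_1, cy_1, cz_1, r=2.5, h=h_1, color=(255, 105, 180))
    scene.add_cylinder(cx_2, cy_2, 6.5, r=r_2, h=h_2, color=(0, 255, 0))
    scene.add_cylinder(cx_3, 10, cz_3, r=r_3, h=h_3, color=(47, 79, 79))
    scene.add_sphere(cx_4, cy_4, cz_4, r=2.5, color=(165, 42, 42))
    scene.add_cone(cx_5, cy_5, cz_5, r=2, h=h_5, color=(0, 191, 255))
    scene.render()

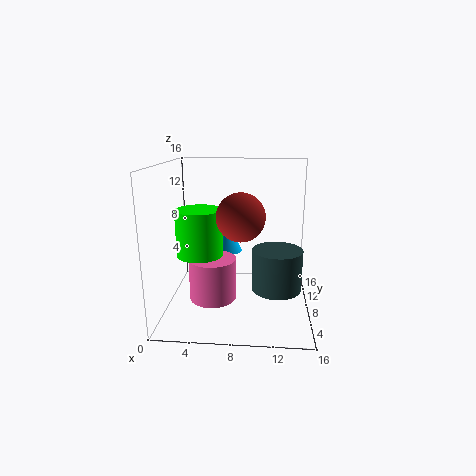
cx_1 = 5.5
cy_1 = 5.5
cz_1 = 2
h_1 = 4.5
cx_2 = 4
cy_2 = 6.5
r_2 = 2.5
h_2 = 5
cx_3 = 12.5
cz_3 = 1
r_3 = 3
h_3 = 5
cx_4 = 8.5
cy_4 = 5.5
cz_4 = 11
cx_5 = 6
cy_5 = 13.5
cz_5 = 4.5
h_5 = 4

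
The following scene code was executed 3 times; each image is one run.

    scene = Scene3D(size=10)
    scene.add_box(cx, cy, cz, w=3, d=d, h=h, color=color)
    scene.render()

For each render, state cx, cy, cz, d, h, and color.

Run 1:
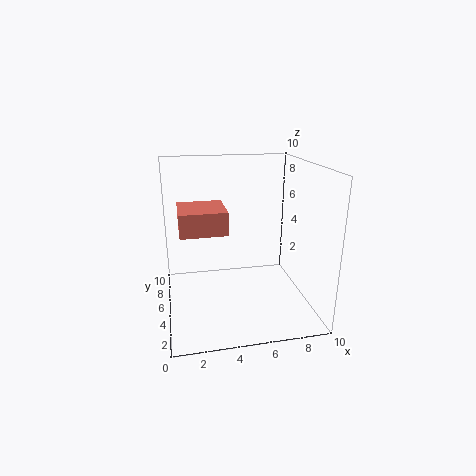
cx = 1; cy = 3; cz = 6; d = 3; h = 1.5; color = 'salmon'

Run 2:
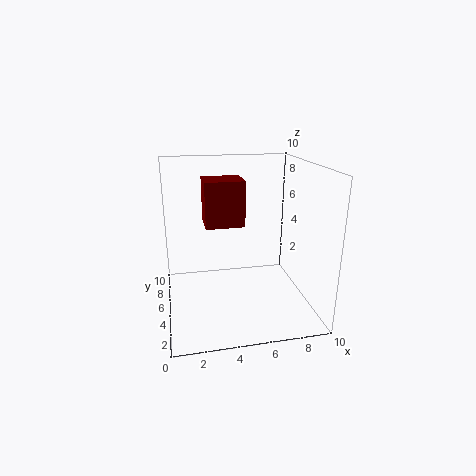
cx = 3; cy = 7; cz = 5; d = 2.5; h = 3.5; color = 'maroon'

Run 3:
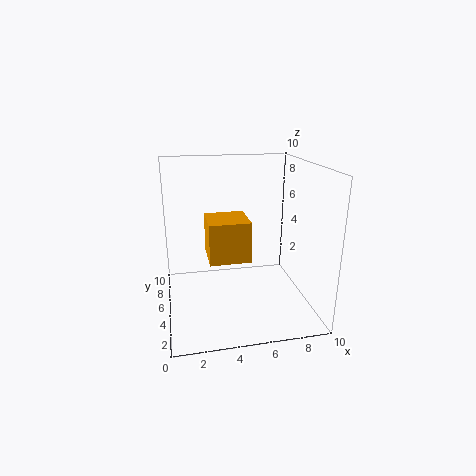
cx = 3; cy = 5; cz = 3; d = 3; h = 3; color = 'orange'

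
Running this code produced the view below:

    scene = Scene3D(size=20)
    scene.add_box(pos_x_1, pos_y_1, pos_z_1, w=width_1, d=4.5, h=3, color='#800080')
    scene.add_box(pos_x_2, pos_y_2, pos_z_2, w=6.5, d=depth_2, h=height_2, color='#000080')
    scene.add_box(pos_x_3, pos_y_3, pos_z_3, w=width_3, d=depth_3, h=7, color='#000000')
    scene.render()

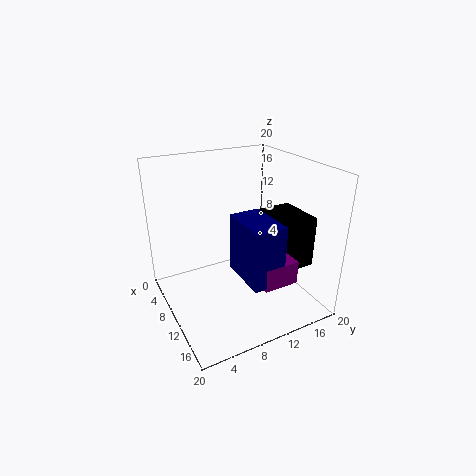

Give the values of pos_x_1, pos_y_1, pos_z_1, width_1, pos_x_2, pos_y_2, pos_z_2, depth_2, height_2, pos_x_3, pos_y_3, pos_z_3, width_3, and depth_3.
pos_x_1 = 13.5; pos_y_1 = 9; pos_z_1 = 7; width_1 = 5.5; pos_x_2 = 12.5; pos_y_2 = 7.5; pos_z_2 = 7.5; depth_2 = 4; height_2 = 7.5; pos_x_3 = 9.5; pos_y_3 = 13.5; pos_z_3 = 6.5; width_3 = 6.5; depth_3 = 5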